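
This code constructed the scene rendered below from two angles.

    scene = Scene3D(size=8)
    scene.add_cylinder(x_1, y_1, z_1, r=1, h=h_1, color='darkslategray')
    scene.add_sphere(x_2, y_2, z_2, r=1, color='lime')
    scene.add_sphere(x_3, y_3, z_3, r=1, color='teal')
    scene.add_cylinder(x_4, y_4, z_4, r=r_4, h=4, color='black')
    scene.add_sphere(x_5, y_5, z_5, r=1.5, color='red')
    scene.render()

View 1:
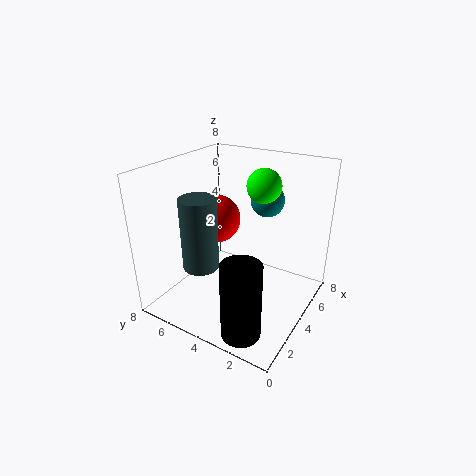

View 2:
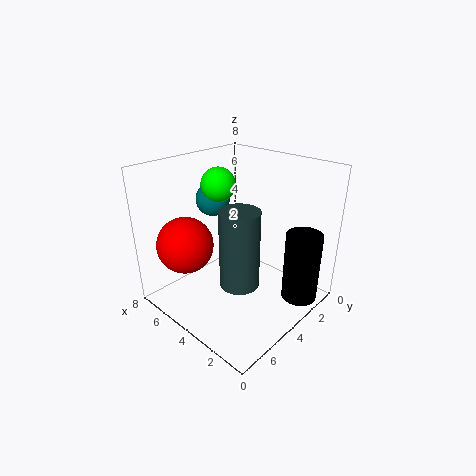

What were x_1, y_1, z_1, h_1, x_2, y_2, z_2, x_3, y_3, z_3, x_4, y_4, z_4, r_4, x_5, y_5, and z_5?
x_1 = 2.5, y_1 = 5.5, z_1 = 2.5, h_1 = 4, x_2 = 6, y_2 = 3.5, z_2 = 6.5, x_3 = 6.5, y_3 = 3.5, z_3 = 5.5, x_4 = 1, y_4 = 2, z_4 = 0.5, r_4 = 1, x_5 = 5.5, y_5 = 6.5, z_5 = 4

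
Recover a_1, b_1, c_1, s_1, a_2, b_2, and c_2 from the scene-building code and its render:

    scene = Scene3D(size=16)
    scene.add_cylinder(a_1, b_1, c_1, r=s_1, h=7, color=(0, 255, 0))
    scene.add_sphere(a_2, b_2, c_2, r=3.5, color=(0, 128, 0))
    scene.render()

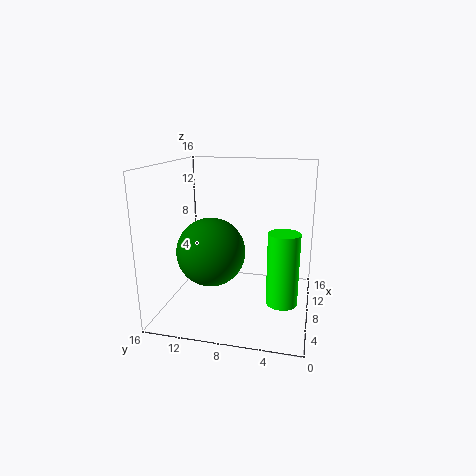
a_1 = 3
b_1 = 2.5
c_1 = 3.5
s_1 = 1.5
a_2 = 4.5
b_2 = 10
c_2 = 7.5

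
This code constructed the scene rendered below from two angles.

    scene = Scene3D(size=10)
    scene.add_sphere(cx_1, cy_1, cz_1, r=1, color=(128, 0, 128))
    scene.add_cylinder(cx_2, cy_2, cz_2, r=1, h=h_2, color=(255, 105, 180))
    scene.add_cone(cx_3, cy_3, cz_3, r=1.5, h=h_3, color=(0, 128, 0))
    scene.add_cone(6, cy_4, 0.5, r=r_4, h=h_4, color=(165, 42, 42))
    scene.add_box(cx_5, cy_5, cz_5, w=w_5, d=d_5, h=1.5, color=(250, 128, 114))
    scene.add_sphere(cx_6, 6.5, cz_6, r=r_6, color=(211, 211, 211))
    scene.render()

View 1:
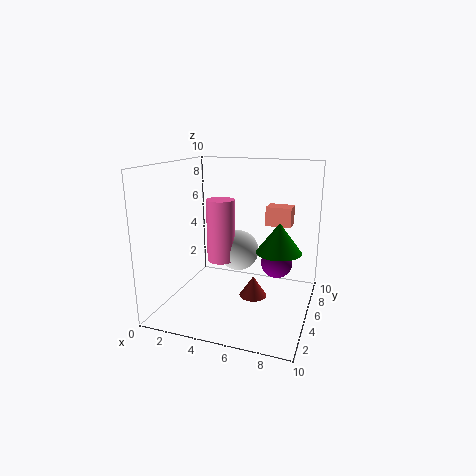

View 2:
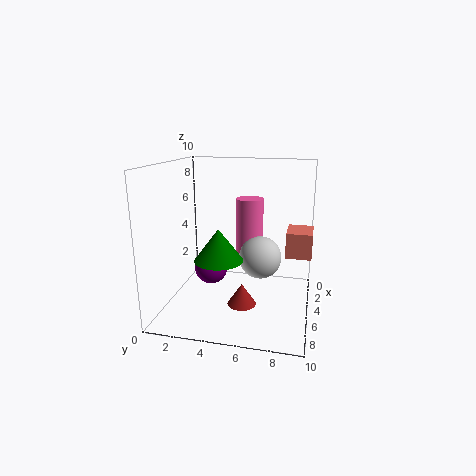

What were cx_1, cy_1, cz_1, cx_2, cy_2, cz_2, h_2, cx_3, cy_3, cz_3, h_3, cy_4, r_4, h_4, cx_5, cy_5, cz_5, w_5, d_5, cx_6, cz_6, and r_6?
cx_1 = 8; cy_1 = 4; cz_1 = 4; cx_2 = 3.5; cy_2 = 5.5; cz_2 = 3; h_2 = 4.5; cx_3 = 8; cy_3 = 4.5; cz_3 = 4.5; h_3 = 2; cy_4 = 5.5; r_4 = 1; h_4 = 1.5; cx_5 = 6; cy_5 = 8.5; cz_5 = 5; w_5 = 2; d_5 = 1.5; cx_6 = 4.5; cz_6 = 3.5; r_6 = 1.5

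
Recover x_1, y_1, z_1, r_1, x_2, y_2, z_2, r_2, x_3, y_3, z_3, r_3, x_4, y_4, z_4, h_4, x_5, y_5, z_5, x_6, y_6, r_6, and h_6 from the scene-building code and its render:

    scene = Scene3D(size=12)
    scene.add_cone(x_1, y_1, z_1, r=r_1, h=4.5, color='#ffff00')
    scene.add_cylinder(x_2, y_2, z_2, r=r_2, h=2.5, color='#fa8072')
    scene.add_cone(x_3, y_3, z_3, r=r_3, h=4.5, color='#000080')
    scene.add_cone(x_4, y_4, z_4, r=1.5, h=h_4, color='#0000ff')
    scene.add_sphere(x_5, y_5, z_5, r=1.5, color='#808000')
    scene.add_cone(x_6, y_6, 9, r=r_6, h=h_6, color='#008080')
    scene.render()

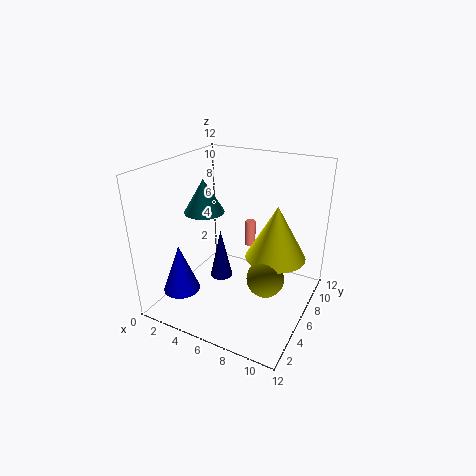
x_1 = 9; y_1 = 7; z_1 = 4.5; r_1 = 2.5; x_2 = 5; y_2 = 10.5; z_2 = 3; r_2 = 0.5; x_3 = 4; y_3 = 6.5; z_3 = 1.5; r_3 = 1; x_4 = 2.5; y_4 = 2.5; z_4 = 2; h_4 = 4; x_5 = 9; y_5 = 5; z_5 = 3.5; x_6 = 4.5; y_6 = 3.5; r_6 = 1.5; h_6 = 2.5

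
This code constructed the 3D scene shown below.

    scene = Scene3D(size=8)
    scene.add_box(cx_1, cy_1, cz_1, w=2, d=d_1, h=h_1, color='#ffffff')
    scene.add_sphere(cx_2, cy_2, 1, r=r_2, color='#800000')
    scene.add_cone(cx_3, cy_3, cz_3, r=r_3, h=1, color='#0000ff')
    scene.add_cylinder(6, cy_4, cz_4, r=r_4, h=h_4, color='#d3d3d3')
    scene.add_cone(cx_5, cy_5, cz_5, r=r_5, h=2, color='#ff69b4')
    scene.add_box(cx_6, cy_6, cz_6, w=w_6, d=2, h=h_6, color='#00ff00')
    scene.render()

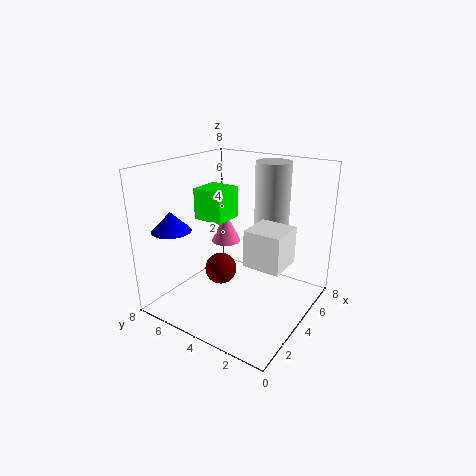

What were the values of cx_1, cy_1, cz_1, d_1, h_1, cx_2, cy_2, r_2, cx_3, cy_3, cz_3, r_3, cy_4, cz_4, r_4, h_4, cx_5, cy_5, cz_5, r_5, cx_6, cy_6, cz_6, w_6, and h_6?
cx_1 = 3
cy_1 = 1
cz_1 = 3
d_1 = 2
h_1 = 2
cx_2 = 5
cy_2 = 6
r_2 = 1
cx_3 = 1
cy_3 = 6
cz_3 = 5
r_3 = 1
cy_4 = 3
cz_4 = 4
r_4 = 1
h_4 = 4
cx_5 = 7
cy_5 = 7
cz_5 = 2
r_5 = 1
cx_6 = 5
cy_6 = 6
cz_6 = 4
w_6 = 2
h_6 = 2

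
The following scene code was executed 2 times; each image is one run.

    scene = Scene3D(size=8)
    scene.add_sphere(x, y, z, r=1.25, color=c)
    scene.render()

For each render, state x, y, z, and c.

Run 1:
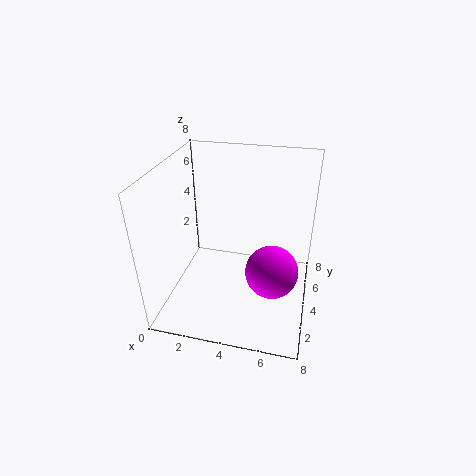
x = 6.25; y = 1.5; z = 4; c = 'magenta'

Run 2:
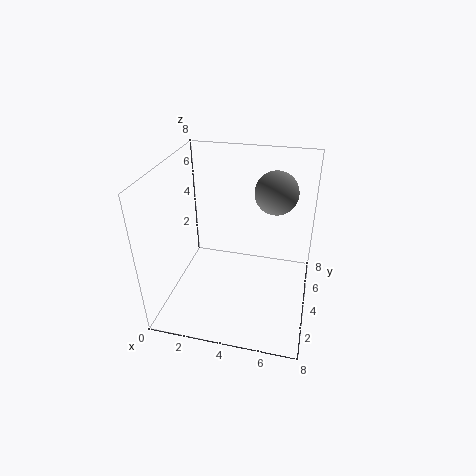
x = 5.75; y = 6; z = 6; c = 'gray'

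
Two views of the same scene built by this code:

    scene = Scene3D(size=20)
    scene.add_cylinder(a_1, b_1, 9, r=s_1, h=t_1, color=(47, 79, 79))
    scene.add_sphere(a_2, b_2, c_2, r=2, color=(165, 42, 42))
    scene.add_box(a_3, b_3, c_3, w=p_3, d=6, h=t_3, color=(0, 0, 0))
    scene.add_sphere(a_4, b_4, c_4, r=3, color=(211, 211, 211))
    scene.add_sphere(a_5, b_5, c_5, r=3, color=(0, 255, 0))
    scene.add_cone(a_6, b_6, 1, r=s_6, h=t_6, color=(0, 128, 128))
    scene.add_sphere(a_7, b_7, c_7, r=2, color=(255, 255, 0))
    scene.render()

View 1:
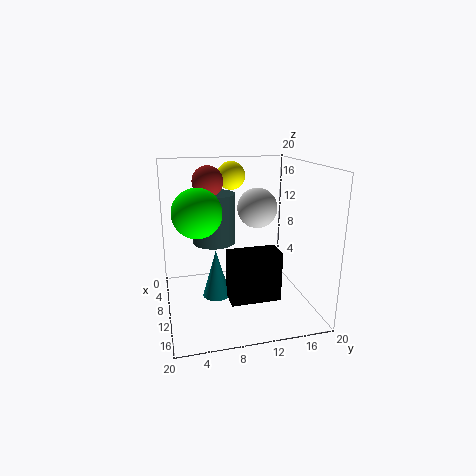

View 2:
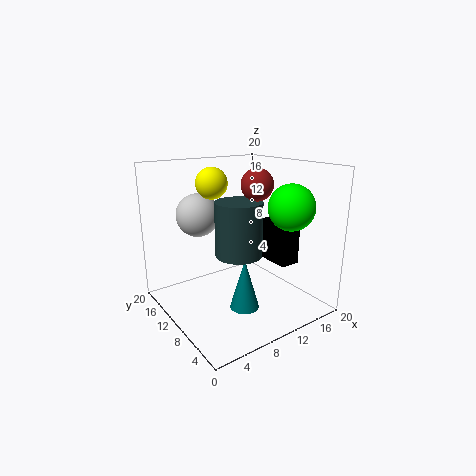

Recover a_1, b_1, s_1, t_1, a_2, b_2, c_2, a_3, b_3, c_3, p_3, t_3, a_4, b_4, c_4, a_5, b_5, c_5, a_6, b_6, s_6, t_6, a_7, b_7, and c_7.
a_1 = 8
b_1 = 7
s_1 = 3
t_1 = 7
a_2 = 10
b_2 = 6
c_2 = 18
a_3 = 16
b_3 = 7
c_3 = 5
p_3 = 3
t_3 = 6
a_4 = 6
b_4 = 14
c_4 = 13
a_5 = 14
b_5 = 4
c_5 = 15
a_6 = 9
b_6 = 7
s_6 = 2
t_6 = 7
a_7 = 6
b_7 = 10
c_7 = 18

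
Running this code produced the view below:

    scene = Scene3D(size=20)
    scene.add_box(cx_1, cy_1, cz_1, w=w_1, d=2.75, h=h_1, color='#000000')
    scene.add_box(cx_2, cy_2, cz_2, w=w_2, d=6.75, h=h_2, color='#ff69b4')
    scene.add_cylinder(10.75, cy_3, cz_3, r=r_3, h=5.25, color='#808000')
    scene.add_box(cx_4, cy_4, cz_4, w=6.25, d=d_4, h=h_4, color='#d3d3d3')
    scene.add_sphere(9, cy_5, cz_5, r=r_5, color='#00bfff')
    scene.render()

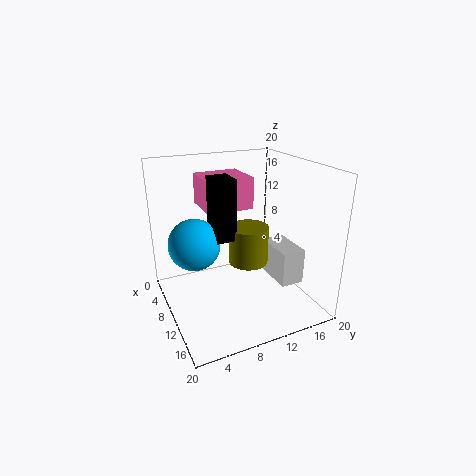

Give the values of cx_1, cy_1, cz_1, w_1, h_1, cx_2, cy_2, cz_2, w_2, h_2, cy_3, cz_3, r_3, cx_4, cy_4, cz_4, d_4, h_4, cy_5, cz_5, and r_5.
cx_1 = 8.25
cy_1 = 6.25
cz_1 = 10.5
w_1 = 3.5
h_1 = 8.25
cx_2 = 2
cy_2 = 6.5
cz_2 = 13.25
w_2 = 6.25
h_2 = 4.5
cy_3 = 11.25
cz_3 = 6.5
r_3 = 2.75
cx_4 = 7
cy_4 = 15.75
cz_4 = 2.25
d_4 = 3.5
h_4 = 5.25
cy_5 = 4
cz_5 = 9.75
r_5 = 3.5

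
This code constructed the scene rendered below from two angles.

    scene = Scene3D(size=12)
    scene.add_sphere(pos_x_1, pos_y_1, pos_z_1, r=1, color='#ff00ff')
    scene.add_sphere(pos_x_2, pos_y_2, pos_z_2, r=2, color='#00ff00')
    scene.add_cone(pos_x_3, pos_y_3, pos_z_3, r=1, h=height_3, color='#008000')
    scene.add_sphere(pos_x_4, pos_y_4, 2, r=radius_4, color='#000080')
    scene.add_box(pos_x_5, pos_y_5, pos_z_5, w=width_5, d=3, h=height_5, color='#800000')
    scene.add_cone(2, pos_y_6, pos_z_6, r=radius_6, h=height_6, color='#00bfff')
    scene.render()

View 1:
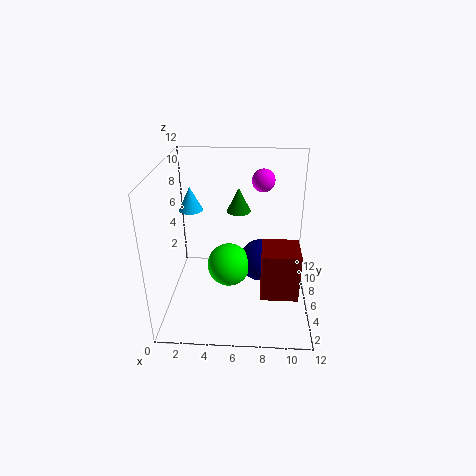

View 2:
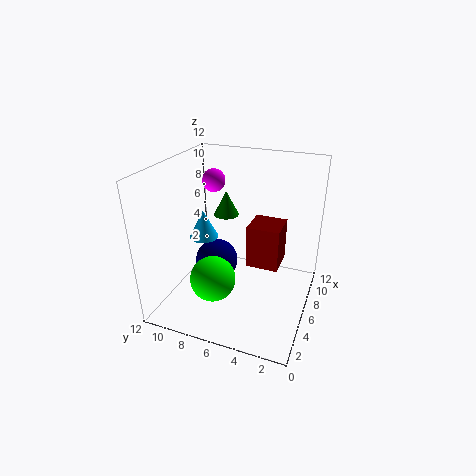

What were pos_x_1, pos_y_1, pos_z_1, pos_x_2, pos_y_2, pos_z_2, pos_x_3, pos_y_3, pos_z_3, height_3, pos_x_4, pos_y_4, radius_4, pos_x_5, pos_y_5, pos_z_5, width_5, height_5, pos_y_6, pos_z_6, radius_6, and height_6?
pos_x_1 = 8; pos_y_1 = 9; pos_z_1 = 10; pos_x_2 = 5; pos_y_2 = 8; pos_z_2 = 2; pos_x_3 = 6; pos_y_3 = 7; pos_z_3 = 8; height_3 = 2; pos_x_4 = 8; pos_y_4 = 9; radius_4 = 2; pos_x_5 = 8; pos_y_5 = 3; pos_z_5 = 2; width_5 = 3; height_5 = 4; pos_y_6 = 7; pos_z_6 = 8; radius_6 = 1; height_6 = 2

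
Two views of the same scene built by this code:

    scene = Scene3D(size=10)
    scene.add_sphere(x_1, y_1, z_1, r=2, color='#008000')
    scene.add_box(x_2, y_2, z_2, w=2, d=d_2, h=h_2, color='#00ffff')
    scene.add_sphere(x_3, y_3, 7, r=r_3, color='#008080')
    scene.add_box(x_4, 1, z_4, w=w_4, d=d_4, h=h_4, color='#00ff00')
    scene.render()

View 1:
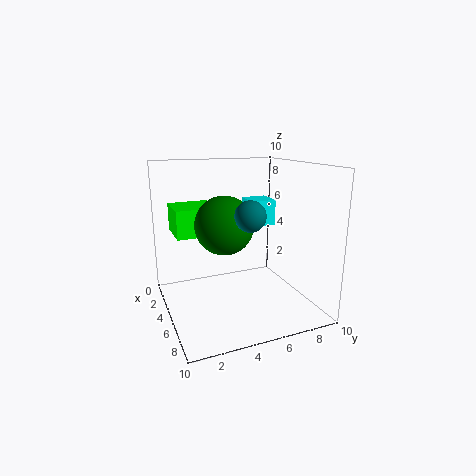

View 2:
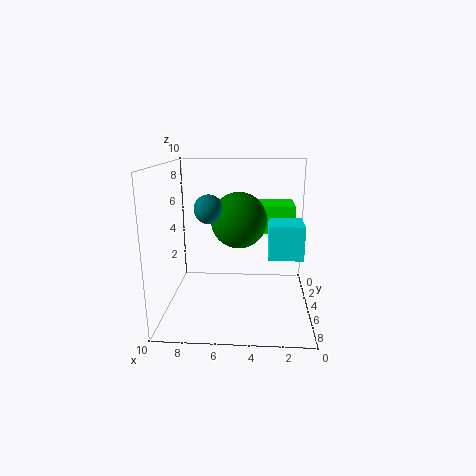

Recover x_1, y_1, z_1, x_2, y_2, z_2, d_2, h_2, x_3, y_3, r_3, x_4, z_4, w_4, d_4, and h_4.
x_1 = 5
y_1 = 4
z_1 = 6
x_2 = 1
y_2 = 7
z_2 = 5
d_2 = 2
h_2 = 2
x_3 = 7
y_3 = 5
r_3 = 1
x_4 = 1
z_4 = 5
w_4 = 3
d_4 = 3
h_4 = 2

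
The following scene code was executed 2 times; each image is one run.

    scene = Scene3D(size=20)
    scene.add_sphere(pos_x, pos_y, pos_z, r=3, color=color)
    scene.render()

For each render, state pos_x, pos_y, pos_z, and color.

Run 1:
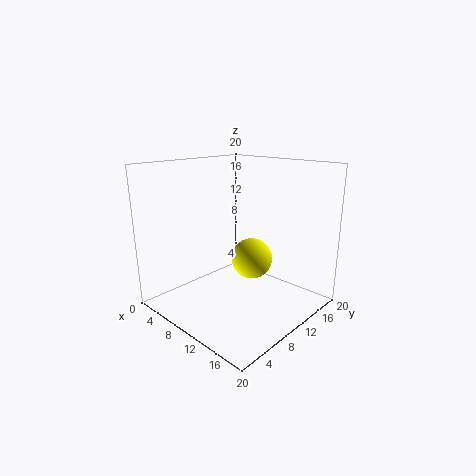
pos_x = 10; pos_y = 13; pos_z = 6; color = 'yellow'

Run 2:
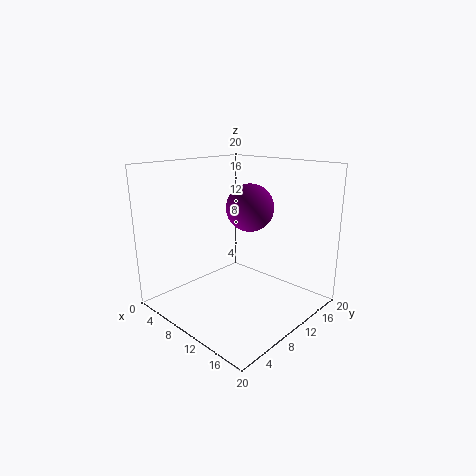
pos_x = 13; pos_y = 9; pos_z = 15; color = 'purple'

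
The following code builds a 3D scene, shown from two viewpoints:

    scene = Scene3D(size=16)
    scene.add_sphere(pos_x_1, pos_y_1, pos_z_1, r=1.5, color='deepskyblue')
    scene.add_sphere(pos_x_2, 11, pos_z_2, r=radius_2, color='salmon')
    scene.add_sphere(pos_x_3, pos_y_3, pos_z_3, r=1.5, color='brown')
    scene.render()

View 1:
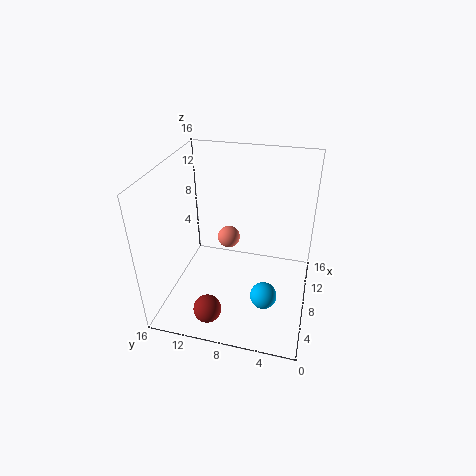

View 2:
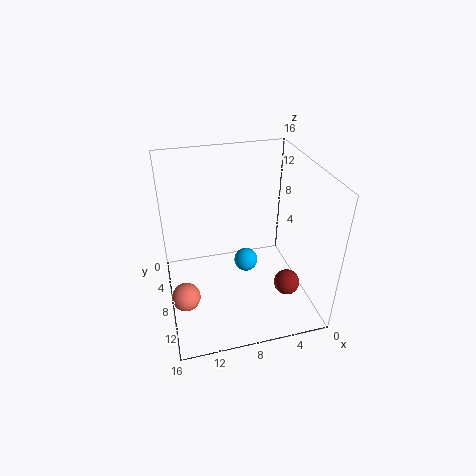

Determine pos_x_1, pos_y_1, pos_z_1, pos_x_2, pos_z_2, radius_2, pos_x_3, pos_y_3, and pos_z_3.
pos_x_1 = 6; pos_y_1 = 4.5; pos_z_1 = 2; pos_x_2 = 14.5; pos_z_2 = 3.5; radius_2 = 1.5; pos_x_3 = 2.5; pos_y_3 = 10; pos_z_3 = 2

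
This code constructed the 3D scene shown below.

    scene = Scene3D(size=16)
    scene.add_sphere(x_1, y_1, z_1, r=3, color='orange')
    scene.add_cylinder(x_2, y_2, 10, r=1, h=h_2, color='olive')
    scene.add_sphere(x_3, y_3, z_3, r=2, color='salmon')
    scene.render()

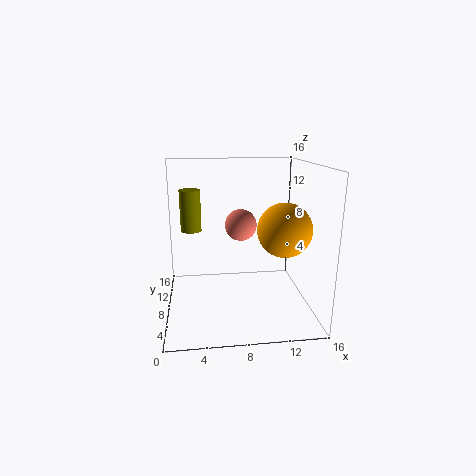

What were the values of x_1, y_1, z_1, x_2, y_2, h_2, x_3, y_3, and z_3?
x_1 = 13, y_1 = 7, z_1 = 9, x_2 = 3, y_2 = 5, h_2 = 4, x_3 = 9, y_3 = 13, z_3 = 8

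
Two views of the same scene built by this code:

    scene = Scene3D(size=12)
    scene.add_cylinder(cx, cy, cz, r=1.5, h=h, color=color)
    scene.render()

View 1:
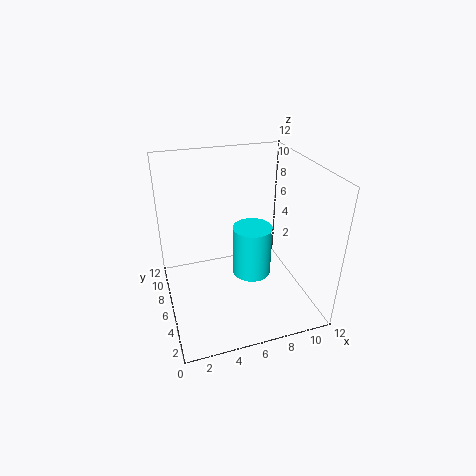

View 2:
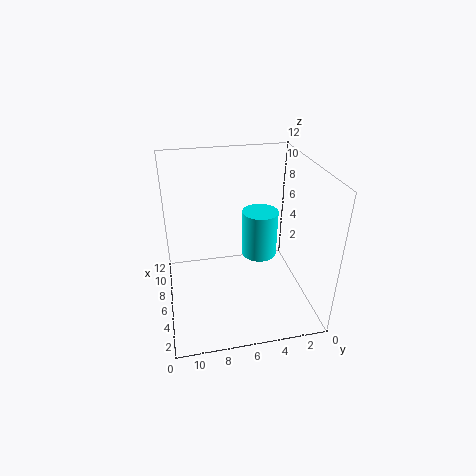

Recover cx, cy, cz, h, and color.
cx = 6.5; cy = 4; cz = 4; h = 4; color = 'cyan'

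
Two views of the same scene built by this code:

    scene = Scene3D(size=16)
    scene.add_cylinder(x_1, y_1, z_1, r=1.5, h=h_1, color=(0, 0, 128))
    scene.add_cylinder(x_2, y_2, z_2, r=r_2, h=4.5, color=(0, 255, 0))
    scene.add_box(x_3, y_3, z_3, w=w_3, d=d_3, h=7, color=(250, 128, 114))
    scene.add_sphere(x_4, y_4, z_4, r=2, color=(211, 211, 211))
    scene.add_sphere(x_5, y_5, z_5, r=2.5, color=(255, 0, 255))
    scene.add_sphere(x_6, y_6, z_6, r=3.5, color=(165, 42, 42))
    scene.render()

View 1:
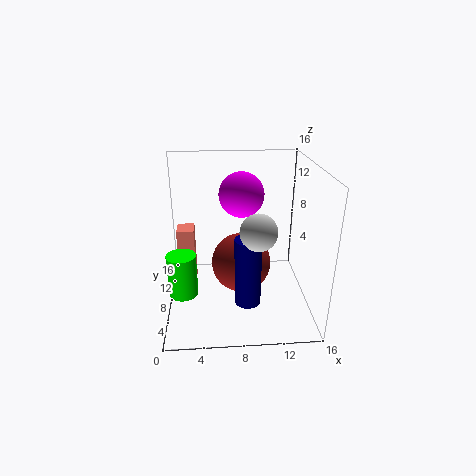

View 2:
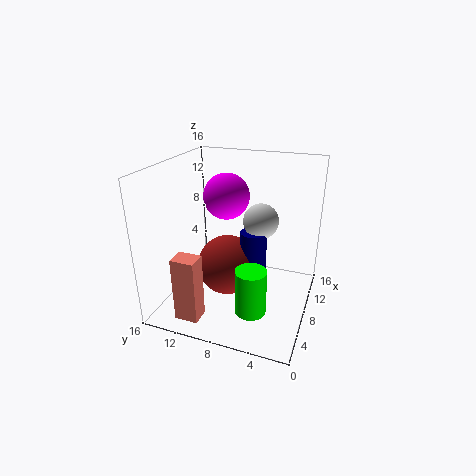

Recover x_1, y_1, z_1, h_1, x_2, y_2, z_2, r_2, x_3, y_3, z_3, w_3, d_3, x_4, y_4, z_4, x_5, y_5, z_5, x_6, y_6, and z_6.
x_1 = 9; y_1 = 6.5; z_1 = 0.5; h_1 = 8; x_2 = 2; y_2 = 4.5; z_2 = 3.5; r_2 = 1.5; x_3 = 1; y_3 = 10; z_3 = 1; w_3 = 2; d_3 = 2.5; x_4 = 10; y_4 = 6; z_4 = 9.5; x_5 = 8.5; y_5 = 9.5; z_5 = 12.5; x_6 = 8.5; y_6 = 9.5; z_6 = 4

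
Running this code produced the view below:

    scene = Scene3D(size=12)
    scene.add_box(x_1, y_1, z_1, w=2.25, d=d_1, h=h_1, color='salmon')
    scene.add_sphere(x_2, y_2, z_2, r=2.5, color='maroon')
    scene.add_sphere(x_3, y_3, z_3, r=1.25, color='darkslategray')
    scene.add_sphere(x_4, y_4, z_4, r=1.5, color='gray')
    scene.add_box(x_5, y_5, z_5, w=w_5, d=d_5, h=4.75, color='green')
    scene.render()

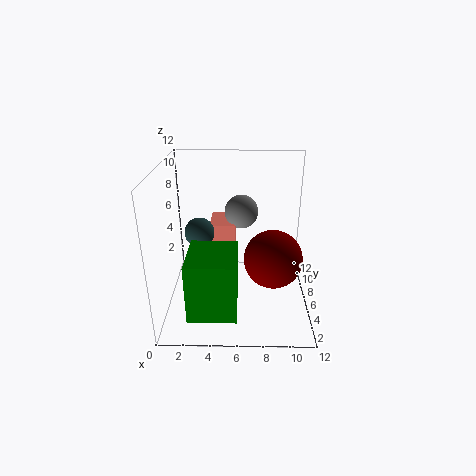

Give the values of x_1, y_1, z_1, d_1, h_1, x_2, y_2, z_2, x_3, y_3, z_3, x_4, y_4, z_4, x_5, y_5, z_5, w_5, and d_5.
x_1 = 3.5
y_1 = 7.25
z_1 = 1.75
d_1 = 3.25
h_1 = 4.75
x_2 = 9
y_2 = 6
z_2 = 4
x_3 = 2.75
y_3 = 6.5
z_3 = 6.25
x_4 = 6.25
y_4 = 8.75
z_4 = 7.25
x_5 = 2.25
y_5 = 0.75
z_5 = 1.5
w_5 = 3.75
d_5 = 4.25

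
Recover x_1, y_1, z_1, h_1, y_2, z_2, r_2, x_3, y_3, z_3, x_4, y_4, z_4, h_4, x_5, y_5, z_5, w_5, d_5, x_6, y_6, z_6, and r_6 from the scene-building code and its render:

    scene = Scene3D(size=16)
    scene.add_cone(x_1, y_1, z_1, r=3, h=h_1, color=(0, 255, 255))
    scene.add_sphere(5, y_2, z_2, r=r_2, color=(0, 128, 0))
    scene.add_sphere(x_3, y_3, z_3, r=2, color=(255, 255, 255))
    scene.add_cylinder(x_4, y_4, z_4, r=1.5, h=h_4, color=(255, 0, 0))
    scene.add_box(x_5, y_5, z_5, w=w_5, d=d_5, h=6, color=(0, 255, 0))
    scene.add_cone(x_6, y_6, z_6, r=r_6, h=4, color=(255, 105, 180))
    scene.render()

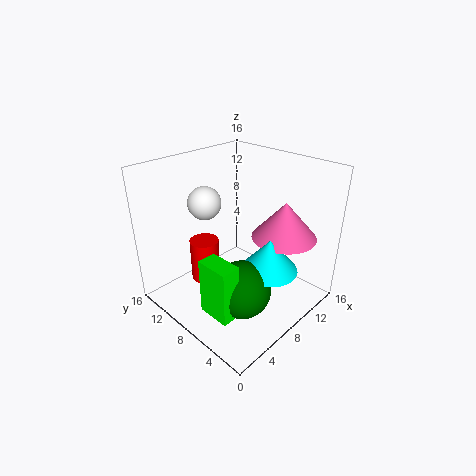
x_1 = 8
y_1 = 3.5
z_1 = 6
h_1 = 3.5
y_2 = 4.5
z_2 = 4.5
r_2 = 3
x_3 = 8
y_3 = 13.5
z_3 = 10.5
x_4 = 4
y_4 = 9
z_4 = 4.5
h_4 = 4.5
x_5 = 1.5
y_5 = 3.5
z_5 = 2.5
w_5 = 2
d_5 = 3.5
x_6 = 11
y_6 = 4
z_6 = 8.5
r_6 = 3.5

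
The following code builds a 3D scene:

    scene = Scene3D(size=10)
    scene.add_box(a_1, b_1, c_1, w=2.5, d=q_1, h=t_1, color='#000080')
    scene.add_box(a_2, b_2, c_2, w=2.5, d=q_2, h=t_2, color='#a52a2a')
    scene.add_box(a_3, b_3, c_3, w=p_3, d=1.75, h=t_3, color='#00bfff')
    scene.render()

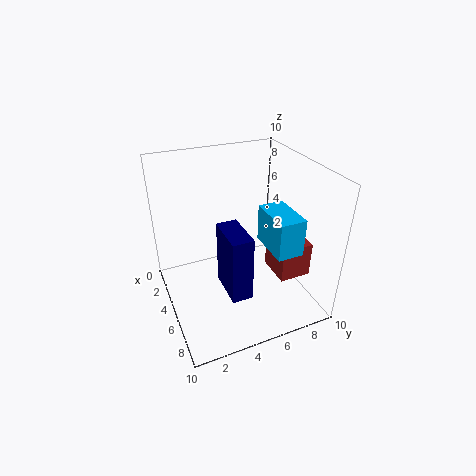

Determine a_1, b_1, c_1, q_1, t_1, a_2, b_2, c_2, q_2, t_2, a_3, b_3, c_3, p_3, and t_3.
a_1 = 7
b_1 = 2.75
c_1 = 3.75
q_1 = 1.25
t_1 = 4
a_2 = 5
b_2 = 7.25
c_2 = 2.25
q_2 = 2.25
t_2 = 2.5
a_3 = 5.5
b_3 = 6.25
c_3 = 5
p_3 = 3
t_3 = 2.5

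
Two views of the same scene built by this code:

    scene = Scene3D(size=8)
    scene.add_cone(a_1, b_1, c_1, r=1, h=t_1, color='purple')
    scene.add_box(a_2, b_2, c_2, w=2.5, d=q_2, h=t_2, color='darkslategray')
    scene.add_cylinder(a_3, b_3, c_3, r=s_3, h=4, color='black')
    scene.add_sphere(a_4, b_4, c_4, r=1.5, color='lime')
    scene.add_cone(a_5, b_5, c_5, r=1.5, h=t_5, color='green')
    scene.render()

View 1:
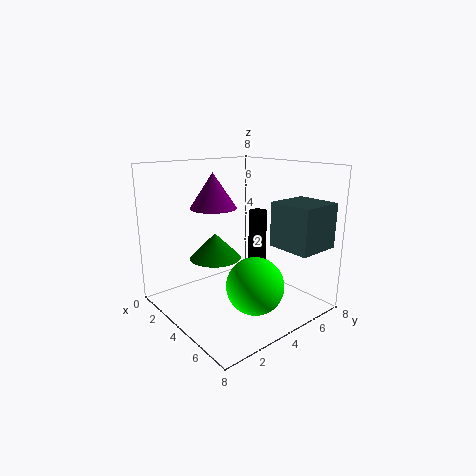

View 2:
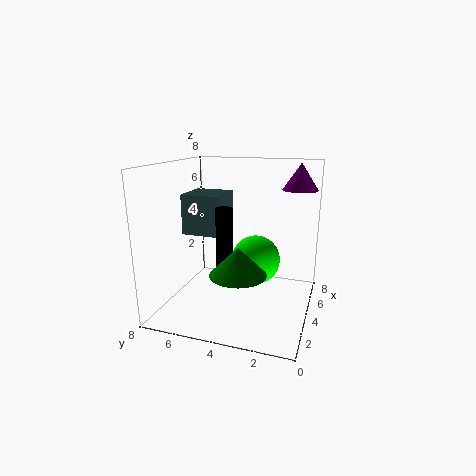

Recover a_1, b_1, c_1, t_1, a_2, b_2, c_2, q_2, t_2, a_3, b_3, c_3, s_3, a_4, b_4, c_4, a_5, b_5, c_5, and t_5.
a_1 = 6
b_1 = 1
c_1 = 6.5
t_1 = 1.5
a_2 = 5
b_2 = 5.5
c_2 = 3.5
q_2 = 2.5
t_2 = 2.5
a_3 = 4.5
b_3 = 5
c_3 = 1.5
s_3 = 0.5
a_4 = 6
b_4 = 3.5
c_4 = 2
a_5 = 2.5
b_5 = 3.5
c_5 = 2.5
t_5 = 1.5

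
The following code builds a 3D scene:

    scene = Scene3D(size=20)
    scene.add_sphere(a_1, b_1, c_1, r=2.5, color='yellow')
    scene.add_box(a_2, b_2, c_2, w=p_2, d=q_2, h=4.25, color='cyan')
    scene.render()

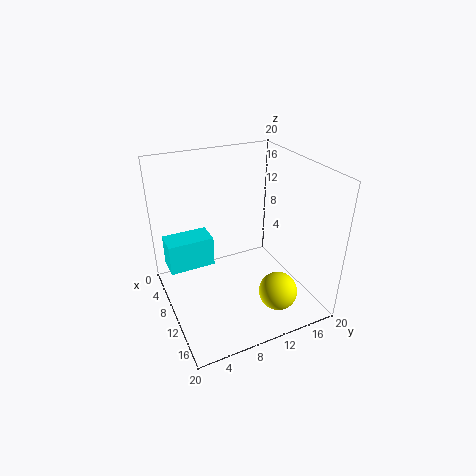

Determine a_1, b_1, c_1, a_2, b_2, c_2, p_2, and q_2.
a_1 = 17; b_1 = 12.5; c_1 = 5; a_2 = 5.5; b_2 = 0.5; c_2 = 6; p_2 = 3.5; q_2 = 6.25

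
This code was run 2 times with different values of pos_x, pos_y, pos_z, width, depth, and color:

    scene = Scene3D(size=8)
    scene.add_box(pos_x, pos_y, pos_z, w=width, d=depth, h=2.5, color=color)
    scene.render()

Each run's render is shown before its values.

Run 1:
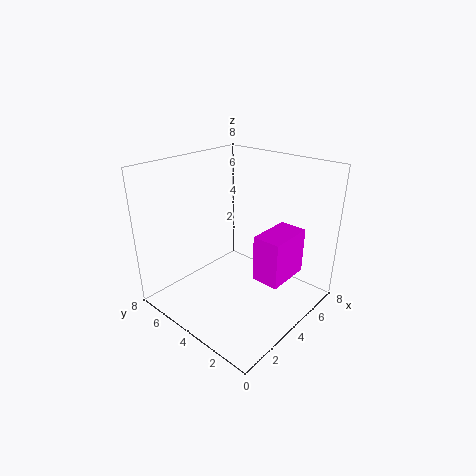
pos_x = 3.5, pos_y = 1, pos_z = 2.25, width = 2.5, depth = 1.5, color = 'magenta'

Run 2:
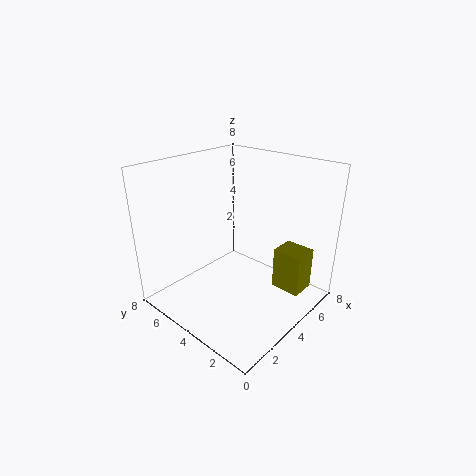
pos_x = 5.75, pos_y = 1, pos_z = 0.5, width = 1.5, depth = 1.75, color = 'olive'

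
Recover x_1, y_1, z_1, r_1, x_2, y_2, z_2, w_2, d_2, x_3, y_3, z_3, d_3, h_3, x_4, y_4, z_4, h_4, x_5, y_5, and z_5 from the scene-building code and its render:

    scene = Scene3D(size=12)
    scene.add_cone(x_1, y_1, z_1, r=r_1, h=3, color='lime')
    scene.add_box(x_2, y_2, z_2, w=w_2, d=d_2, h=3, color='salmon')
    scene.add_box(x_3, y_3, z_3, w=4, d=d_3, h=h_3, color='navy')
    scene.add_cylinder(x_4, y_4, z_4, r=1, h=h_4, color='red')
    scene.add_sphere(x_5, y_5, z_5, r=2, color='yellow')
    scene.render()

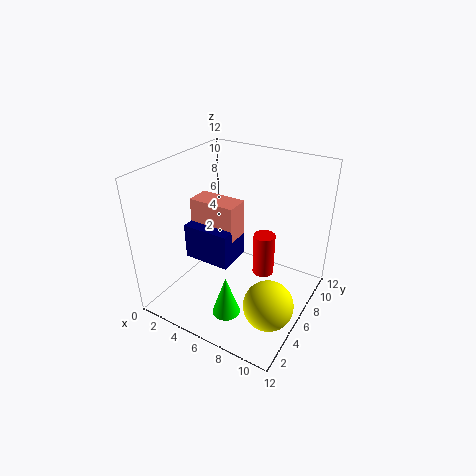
x_1 = 8; y_1 = 1; z_1 = 3; r_1 = 1; x_2 = 2; y_2 = 5; z_2 = 6; w_2 = 4; d_2 = 2; x_3 = 2; y_3 = 4; z_3 = 4; d_3 = 3; h_3 = 3; x_4 = 7; y_4 = 9; z_4 = 1; h_4 = 4; x_5 = 10; y_5 = 4; z_5 = 2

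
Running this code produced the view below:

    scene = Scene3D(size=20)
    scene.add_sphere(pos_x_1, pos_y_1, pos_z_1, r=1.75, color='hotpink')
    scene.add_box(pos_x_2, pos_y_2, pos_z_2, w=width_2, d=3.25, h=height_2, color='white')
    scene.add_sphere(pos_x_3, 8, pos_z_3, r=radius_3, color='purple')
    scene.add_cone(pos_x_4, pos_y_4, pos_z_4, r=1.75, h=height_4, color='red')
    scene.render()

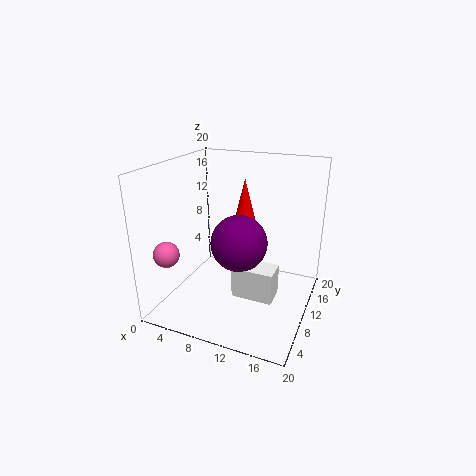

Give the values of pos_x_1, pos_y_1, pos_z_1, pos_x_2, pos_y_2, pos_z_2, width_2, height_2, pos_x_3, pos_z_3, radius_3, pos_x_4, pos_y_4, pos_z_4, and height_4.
pos_x_1 = 2
pos_y_1 = 4.25
pos_z_1 = 8.5
pos_x_2 = 10.75
pos_y_2 = 6
pos_z_2 = 3.25
width_2 = 5.5
height_2 = 4.25
pos_x_3 = 11
pos_z_3 = 10.25
radius_3 = 3.75
pos_x_4 = 8.5
pos_y_4 = 16.25
pos_z_4 = 9.75
height_4 = 7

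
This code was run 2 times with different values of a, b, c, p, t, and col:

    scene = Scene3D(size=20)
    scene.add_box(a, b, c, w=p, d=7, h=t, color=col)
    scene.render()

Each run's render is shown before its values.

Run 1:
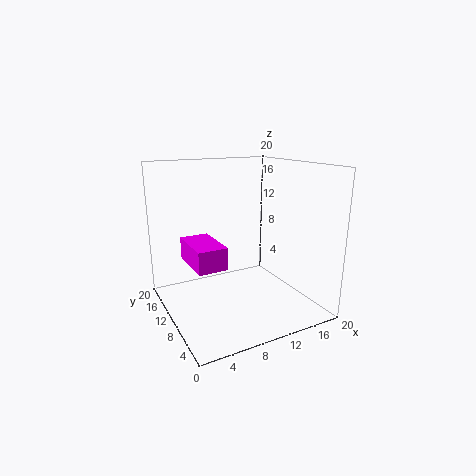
a = 3, b = 7, c = 7, p = 4, t = 3, col = 'magenta'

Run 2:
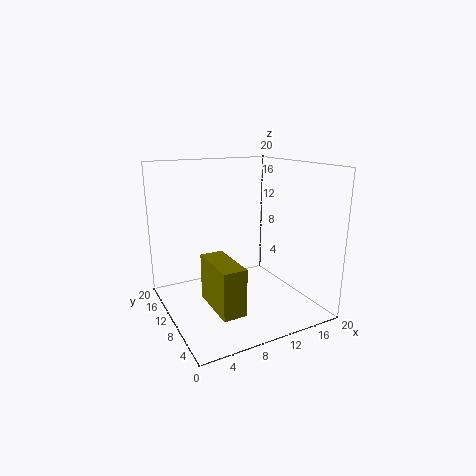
a = 4, b = 2, c = 3, p = 3, t = 6, col = 'olive'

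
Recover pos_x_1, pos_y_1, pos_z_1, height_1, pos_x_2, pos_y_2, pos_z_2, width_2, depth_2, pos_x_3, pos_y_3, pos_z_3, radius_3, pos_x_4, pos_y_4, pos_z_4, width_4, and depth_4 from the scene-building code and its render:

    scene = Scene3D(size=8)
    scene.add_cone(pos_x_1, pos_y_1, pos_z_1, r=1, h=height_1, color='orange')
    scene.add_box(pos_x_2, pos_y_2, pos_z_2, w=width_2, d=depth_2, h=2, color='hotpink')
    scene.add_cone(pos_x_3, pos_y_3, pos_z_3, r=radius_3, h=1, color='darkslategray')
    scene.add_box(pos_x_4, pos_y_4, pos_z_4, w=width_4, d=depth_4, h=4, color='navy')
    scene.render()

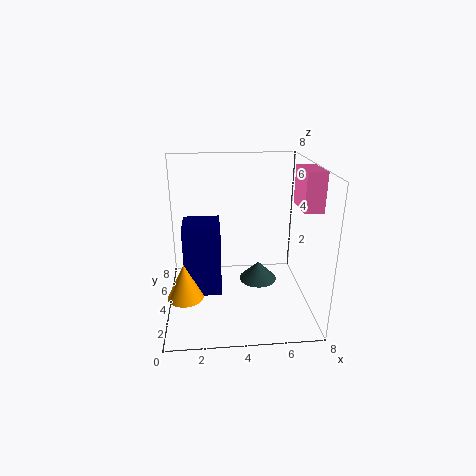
pos_x_1 = 1
pos_y_1 = 3
pos_z_1 = 1
height_1 = 2
pos_x_2 = 7
pos_y_2 = 2
pos_z_2 = 6
width_2 = 1
depth_2 = 2
pos_x_3 = 5
pos_y_3 = 3
pos_z_3 = 2
radius_3 = 1
pos_x_4 = 1
pos_y_4 = 3
pos_z_4 = 1
width_4 = 2
depth_4 = 2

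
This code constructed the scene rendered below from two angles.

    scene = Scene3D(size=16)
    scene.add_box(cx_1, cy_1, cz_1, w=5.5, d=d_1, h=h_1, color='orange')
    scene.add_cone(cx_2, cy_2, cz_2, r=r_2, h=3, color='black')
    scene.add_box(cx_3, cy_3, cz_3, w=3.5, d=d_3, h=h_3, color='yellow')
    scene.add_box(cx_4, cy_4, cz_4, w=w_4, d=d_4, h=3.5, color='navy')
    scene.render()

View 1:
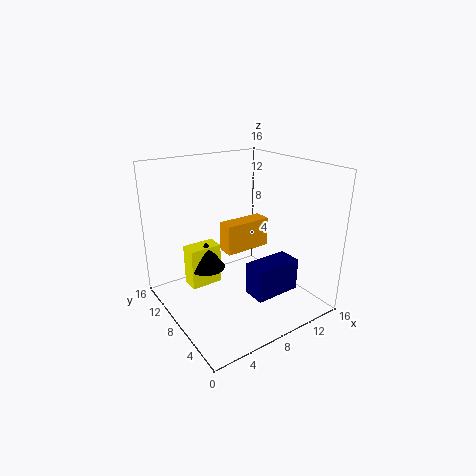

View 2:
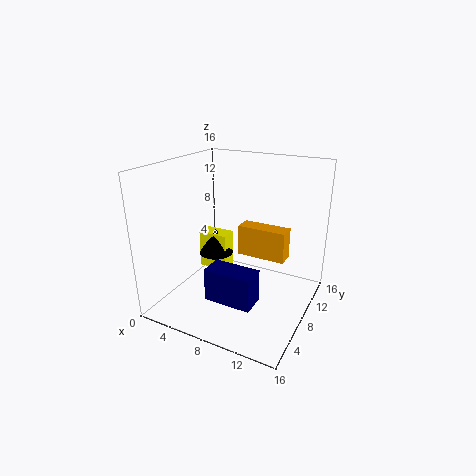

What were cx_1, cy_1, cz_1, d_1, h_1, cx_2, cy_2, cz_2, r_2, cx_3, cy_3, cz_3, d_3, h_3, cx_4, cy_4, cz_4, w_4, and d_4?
cx_1 = 7.5
cy_1 = 9
cz_1 = 5.5
d_1 = 2
h_1 = 3.5
cx_2 = 4.5
cy_2 = 9
cz_2 = 5
r_2 = 2
cx_3 = 2.5
cy_3 = 8.5
cz_3 = 3
d_3 = 2
h_3 = 4.5
cx_4 = 7
cy_4 = 2.5
cz_4 = 3
w_4 = 5
d_4 = 2.5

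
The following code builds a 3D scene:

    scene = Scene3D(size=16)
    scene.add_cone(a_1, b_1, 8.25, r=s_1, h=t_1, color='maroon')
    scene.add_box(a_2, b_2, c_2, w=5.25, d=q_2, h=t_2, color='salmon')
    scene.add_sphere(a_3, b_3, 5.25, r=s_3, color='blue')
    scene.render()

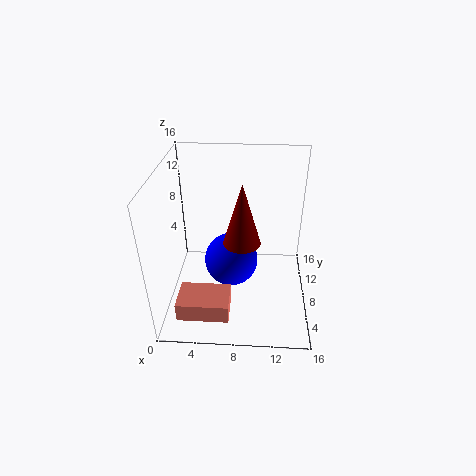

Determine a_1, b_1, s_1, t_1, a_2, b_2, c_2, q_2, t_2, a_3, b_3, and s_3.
a_1 = 8.5, b_1 = 6.75, s_1 = 2, t_1 = 6.75, a_2 = 2.25, b_2 = 0.5, c_2 = 2.75, q_2 = 3.5, t_2 = 2, a_3 = 7.25, b_3 = 7.75, s_3 = 3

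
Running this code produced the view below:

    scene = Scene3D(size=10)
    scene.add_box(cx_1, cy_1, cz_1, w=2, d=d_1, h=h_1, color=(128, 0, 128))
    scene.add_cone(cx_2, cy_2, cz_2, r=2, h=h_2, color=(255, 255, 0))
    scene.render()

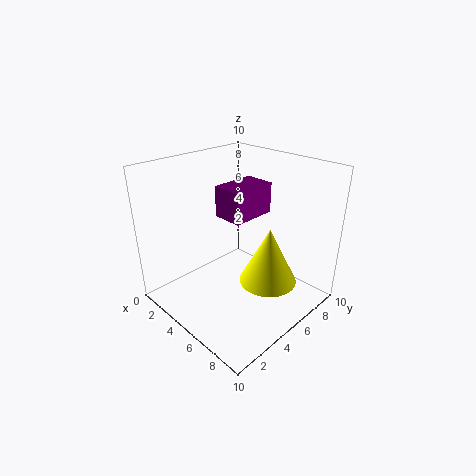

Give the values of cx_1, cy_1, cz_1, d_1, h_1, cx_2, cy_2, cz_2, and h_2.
cx_1 = 4.5, cy_1 = 3.5, cz_1 = 7, d_1 = 3, h_1 = 2, cx_2 = 7, cy_2 = 6, cz_2 = 2, h_2 = 4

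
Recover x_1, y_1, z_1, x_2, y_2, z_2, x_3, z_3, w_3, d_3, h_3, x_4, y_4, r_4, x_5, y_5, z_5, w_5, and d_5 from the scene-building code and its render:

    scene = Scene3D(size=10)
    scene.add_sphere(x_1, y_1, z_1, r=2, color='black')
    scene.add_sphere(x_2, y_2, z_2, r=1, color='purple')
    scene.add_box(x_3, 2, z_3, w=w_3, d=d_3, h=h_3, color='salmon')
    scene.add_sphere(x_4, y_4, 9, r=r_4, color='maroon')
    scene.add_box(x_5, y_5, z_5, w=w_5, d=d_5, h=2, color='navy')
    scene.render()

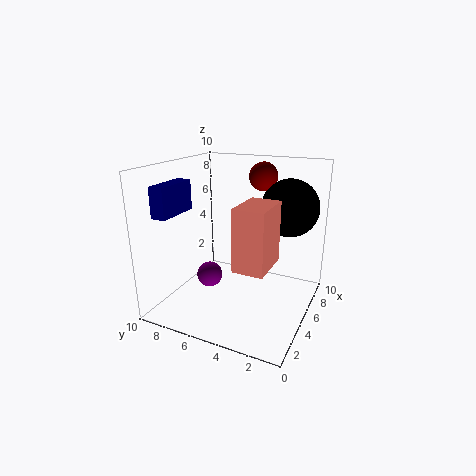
x_1 = 7, y_1 = 2, z_1 = 7, x_2 = 6, y_2 = 8, z_2 = 1, x_3 = 2, z_3 = 4, w_3 = 3, d_3 = 2, h_3 = 4, x_4 = 7, y_4 = 4, r_4 = 1, x_5 = 1, y_5 = 8, z_5 = 7, w_5 = 3, d_5 = 1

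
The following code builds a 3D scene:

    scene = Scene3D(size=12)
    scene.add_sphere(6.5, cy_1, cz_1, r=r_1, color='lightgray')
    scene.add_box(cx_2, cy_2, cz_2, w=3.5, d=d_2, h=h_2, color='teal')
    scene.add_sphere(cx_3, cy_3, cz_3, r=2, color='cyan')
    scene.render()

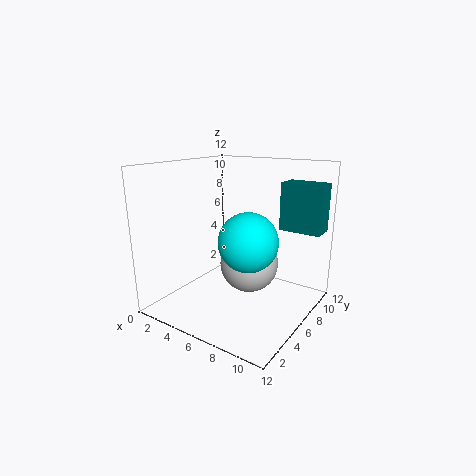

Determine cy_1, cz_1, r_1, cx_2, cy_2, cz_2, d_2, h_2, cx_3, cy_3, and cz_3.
cy_1 = 7, cz_1 = 3.5, r_1 = 2.5, cx_2 = 8.5, cy_2 = 8.5, cz_2 = 6.5, d_2 = 2, h_2 = 4, cx_3 = 9.5, cy_3 = 2, cz_3 = 7.5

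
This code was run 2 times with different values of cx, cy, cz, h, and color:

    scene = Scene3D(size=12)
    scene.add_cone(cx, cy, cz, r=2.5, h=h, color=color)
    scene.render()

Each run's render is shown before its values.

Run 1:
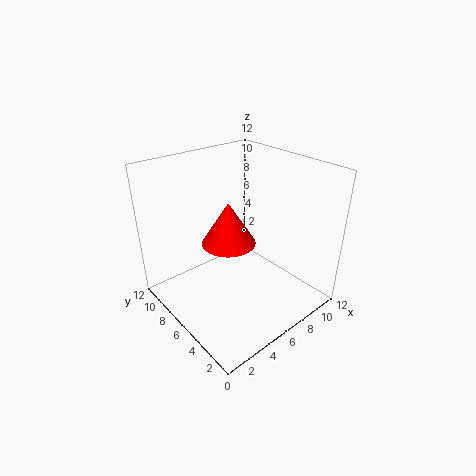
cx = 7, cy = 8.5, cz = 4, h = 4, color = 'red'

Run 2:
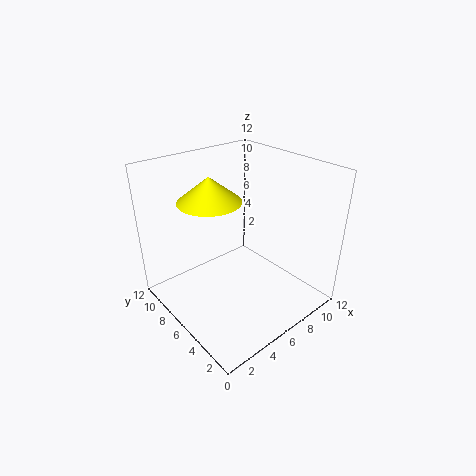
cx = 4, cy = 7, cz = 9.5, h = 2, color = 'yellow'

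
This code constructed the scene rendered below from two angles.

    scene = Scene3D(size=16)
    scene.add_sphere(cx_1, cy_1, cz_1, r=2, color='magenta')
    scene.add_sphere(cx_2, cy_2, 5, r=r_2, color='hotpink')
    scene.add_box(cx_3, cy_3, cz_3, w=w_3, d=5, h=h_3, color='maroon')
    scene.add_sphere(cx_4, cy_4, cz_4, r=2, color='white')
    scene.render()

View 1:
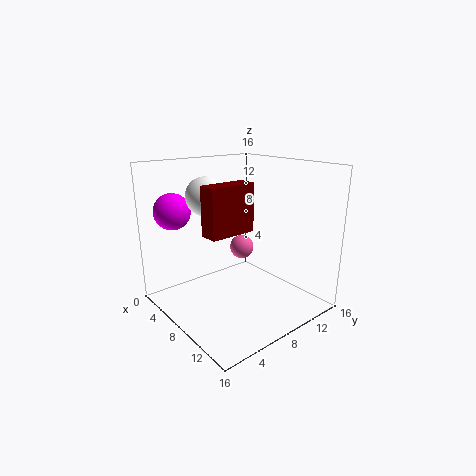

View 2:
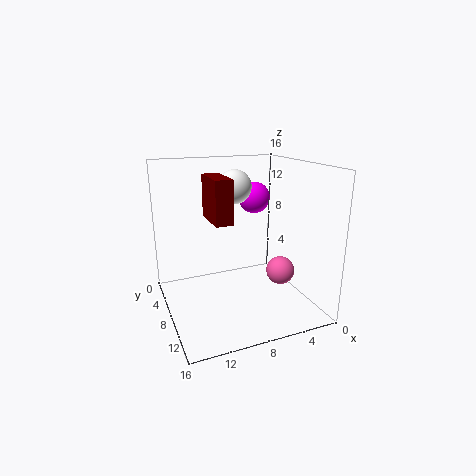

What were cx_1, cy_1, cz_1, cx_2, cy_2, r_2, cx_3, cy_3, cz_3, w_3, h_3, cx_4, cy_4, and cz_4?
cx_1 = 3.5, cy_1 = 2.5, cz_1 = 11, cx_2 = 4.5, cy_2 = 11.5, r_2 = 1.5, cx_3 = 8.5, cy_3 = 3, cz_3 = 9.5, w_3 = 2, h_3 = 5, cx_4 = 7, cy_4 = 4.5, cz_4 = 13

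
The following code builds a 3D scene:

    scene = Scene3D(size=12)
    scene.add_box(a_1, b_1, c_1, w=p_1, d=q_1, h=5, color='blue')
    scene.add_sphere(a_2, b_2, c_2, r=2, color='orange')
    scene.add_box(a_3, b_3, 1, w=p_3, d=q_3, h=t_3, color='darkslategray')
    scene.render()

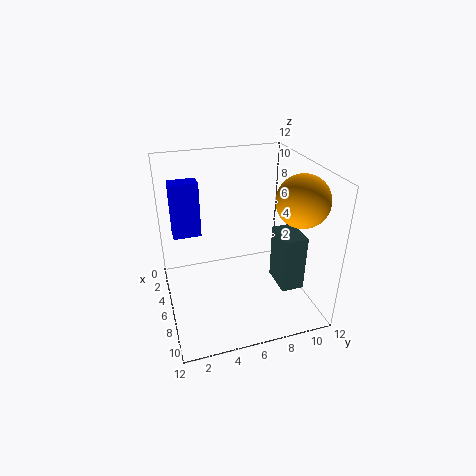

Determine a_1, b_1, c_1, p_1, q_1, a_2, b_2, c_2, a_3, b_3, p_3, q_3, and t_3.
a_1 = 1.5; b_1 = 1; c_1 = 5; p_1 = 1.5; q_1 = 2.5; a_2 = 9; b_2 = 10; c_2 = 10; a_3 = 5; b_3 = 9.5; p_3 = 3; q_3 = 2; t_3 = 5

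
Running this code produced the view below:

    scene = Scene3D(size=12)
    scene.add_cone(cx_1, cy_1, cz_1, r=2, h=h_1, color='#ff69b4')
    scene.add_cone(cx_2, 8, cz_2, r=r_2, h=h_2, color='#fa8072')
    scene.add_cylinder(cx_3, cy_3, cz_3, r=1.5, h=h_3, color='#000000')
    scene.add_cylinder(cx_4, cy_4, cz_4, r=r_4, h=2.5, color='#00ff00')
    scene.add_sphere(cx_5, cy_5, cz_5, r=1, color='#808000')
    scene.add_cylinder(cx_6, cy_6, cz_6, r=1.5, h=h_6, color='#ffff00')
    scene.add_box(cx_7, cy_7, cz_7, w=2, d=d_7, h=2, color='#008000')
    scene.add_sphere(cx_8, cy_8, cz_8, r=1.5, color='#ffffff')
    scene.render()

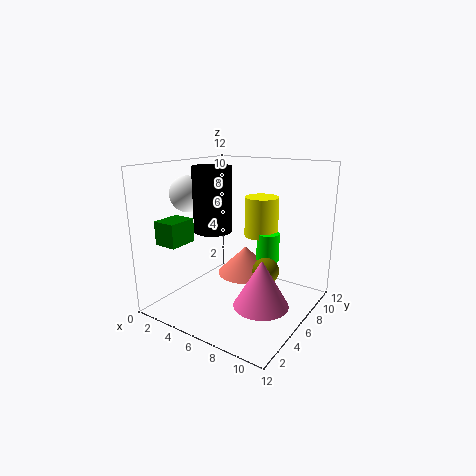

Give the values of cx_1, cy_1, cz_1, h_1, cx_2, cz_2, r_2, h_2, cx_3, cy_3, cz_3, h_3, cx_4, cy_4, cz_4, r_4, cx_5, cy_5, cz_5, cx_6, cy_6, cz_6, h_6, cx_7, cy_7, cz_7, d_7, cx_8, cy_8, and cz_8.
cx_1 = 10, cy_1 = 3, cz_1 = 2.5, h_1 = 3.5, cx_2 = 5.5, cz_2 = 2, r_2 = 2.5, h_2 = 2.5, cx_3 = 5, cy_3 = 4, cz_3 = 7, h_3 = 5, cx_4 = 7.5, cy_4 = 8.5, cz_4 = 3.5, r_4 = 1, cx_5 = 9.5, cy_5 = 4.5, cz_5 = 4.5, cx_6 = 6.5, cy_6 = 9, cz_6 = 5.5, h_6 = 3.5, cx_7 = 0.5, cy_7 = 2, cz_7 = 5.5, d_7 = 2.5, cx_8 = 2, cy_8 = 4.5, cz_8 = 9.5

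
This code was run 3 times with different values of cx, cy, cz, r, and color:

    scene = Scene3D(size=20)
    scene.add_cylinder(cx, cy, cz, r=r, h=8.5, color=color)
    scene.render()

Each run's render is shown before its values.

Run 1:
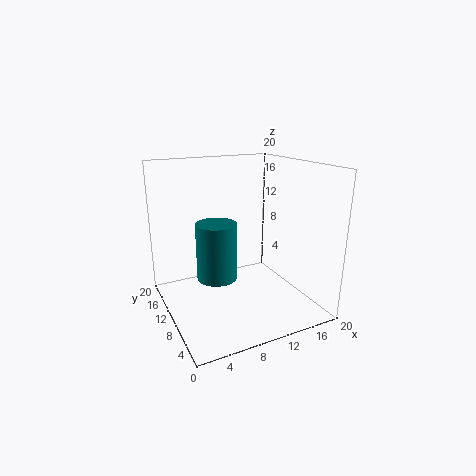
cx = 8
cy = 13
cz = 3
r = 3
color = 'teal'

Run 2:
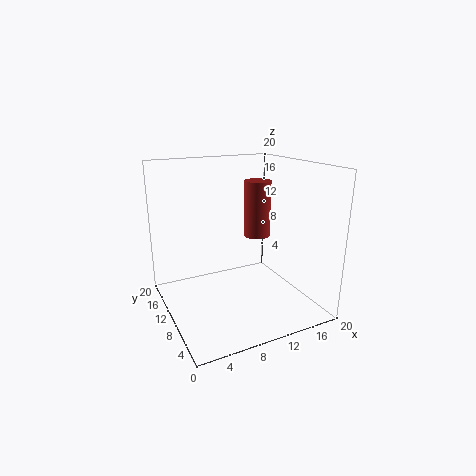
cx = 15
cy = 13.5
cz = 8.5
r = 2
color = 'brown'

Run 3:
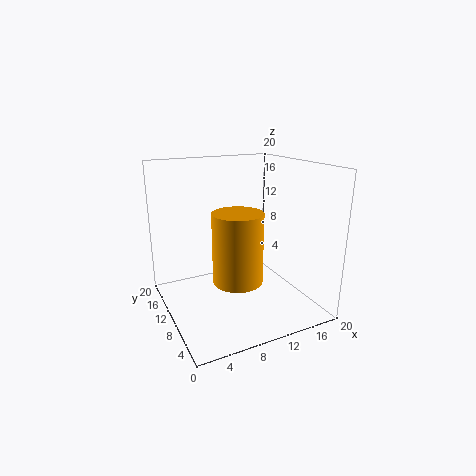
cx = 7
cy = 4
cz = 7
r = 3
color = 'orange'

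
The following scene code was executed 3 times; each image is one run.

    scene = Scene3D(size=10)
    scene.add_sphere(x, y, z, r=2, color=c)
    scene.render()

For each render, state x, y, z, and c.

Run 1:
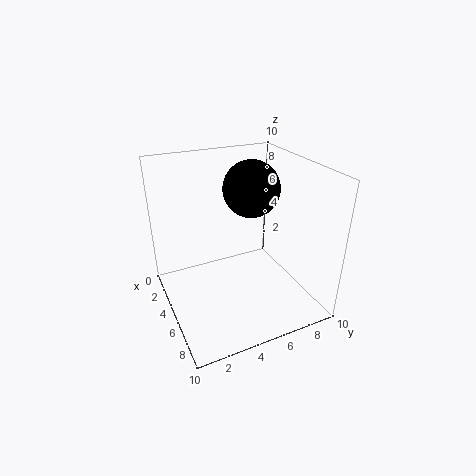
x = 4
y = 6.5
z = 8
c = 'black'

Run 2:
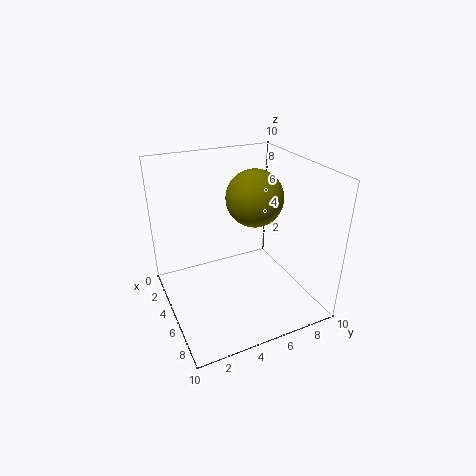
x = 4.5
y = 6.5
z = 7.5
c = 'olive'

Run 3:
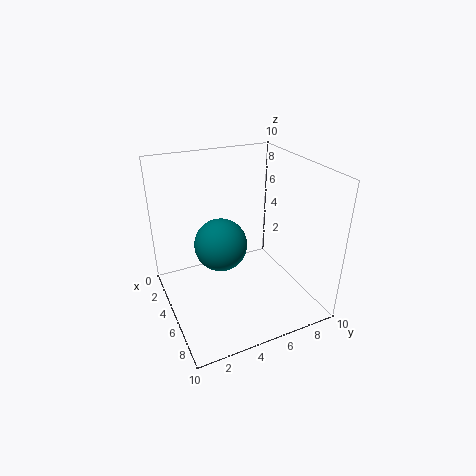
x = 3
y = 4.5
z = 3.5
c = 'teal'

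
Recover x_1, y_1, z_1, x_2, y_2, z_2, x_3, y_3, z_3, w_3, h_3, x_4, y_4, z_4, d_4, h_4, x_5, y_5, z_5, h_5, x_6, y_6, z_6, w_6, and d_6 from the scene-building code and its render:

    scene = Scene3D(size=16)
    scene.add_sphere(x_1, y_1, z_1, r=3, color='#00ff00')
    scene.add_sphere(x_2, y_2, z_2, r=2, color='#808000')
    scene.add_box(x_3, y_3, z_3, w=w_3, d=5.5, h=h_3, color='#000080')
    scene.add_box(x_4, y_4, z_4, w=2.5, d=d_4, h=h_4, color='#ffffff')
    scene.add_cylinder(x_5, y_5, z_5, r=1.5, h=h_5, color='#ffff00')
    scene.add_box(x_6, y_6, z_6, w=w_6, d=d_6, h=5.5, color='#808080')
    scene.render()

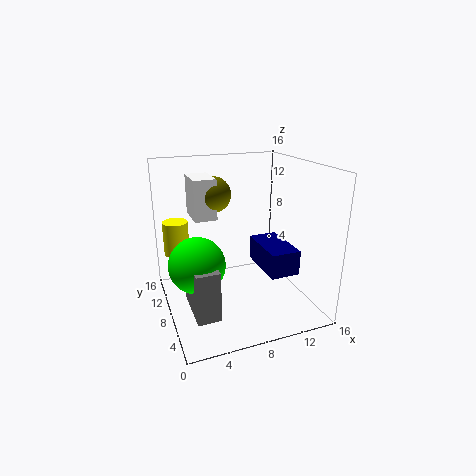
x_1 = 3
y_1 = 7
z_1 = 6
x_2 = 6
y_2 = 10.5
z_2 = 12.5
x_3 = 9
y_3 = 1.5
z_3 = 6
w_3 = 3
h_3 = 2.5
x_4 = 3.5
y_4 = 9
z_4 = 10
d_4 = 4
h_4 = 4.5
x_5 = 2
y_5 = 13
z_5 = 5
h_5 = 4
x_6 = 2
y_6 = 3.5
z_6 = 1
w_6 = 2.5
d_6 = 5.5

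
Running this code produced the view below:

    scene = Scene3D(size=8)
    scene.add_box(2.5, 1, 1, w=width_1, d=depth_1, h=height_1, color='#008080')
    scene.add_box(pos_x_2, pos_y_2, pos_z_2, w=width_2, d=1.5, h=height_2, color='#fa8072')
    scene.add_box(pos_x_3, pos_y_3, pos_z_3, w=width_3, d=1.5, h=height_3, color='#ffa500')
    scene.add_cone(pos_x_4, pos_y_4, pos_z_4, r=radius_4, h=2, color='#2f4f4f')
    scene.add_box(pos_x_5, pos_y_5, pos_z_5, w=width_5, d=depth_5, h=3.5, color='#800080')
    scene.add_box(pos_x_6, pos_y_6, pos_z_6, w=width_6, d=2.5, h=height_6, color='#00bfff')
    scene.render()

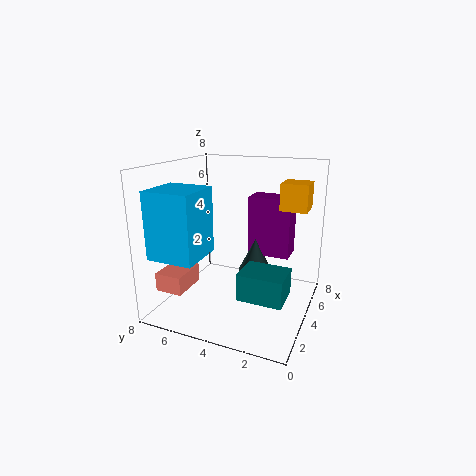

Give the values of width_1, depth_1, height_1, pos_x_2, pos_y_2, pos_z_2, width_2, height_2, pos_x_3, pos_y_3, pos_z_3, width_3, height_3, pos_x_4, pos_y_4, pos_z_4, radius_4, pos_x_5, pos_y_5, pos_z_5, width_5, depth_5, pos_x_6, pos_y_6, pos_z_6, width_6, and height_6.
width_1 = 2
depth_1 = 2.5
height_1 = 1.5
pos_x_2 = 1
pos_y_2 = 6
pos_z_2 = 1.5
width_2 = 2
height_2 = 1
pos_x_3 = 5
pos_y_3 = 0.5
pos_z_3 = 5.5
width_3 = 1.5
height_3 = 1.5
pos_x_4 = 5.5
pos_y_4 = 3.5
pos_z_4 = 1.5
radius_4 = 1
pos_x_5 = 5.5
pos_y_5 = 1.5
pos_z_5 = 2.5
width_5 = 1.5
depth_5 = 2.5
pos_x_6 = 0.5
pos_y_6 = 5
pos_z_6 = 3.5
width_6 = 2.5
height_6 = 3.5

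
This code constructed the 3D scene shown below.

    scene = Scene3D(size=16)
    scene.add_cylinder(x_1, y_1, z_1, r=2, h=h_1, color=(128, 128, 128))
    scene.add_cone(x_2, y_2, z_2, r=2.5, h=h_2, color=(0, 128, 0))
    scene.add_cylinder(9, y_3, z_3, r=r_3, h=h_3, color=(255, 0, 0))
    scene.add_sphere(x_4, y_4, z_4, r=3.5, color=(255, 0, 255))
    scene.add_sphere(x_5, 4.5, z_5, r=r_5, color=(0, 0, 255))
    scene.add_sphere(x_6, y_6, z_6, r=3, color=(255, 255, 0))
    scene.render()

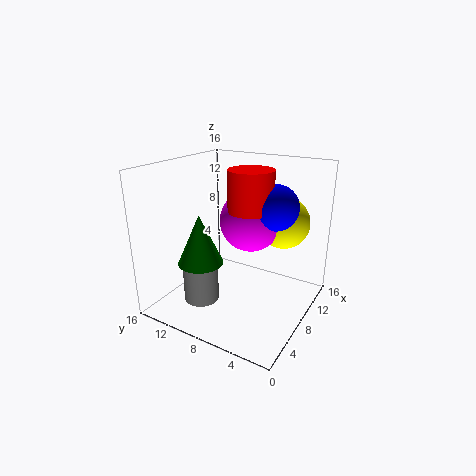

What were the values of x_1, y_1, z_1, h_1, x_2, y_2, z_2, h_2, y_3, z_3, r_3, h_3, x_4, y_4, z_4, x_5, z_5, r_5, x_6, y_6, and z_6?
x_1 = 5.5
y_1 = 11.5
z_1 = 0.5
h_1 = 5
x_2 = 5
y_2 = 11
z_2 = 5.5
h_2 = 5.5
y_3 = 7
z_3 = 11
r_3 = 2.5
h_3 = 4.5
x_4 = 10
y_4 = 7.5
z_4 = 9.5
x_5 = 10
z_5 = 11.5
r_5 = 2.5
x_6 = 12.5
y_6 = 4.5
z_6 = 9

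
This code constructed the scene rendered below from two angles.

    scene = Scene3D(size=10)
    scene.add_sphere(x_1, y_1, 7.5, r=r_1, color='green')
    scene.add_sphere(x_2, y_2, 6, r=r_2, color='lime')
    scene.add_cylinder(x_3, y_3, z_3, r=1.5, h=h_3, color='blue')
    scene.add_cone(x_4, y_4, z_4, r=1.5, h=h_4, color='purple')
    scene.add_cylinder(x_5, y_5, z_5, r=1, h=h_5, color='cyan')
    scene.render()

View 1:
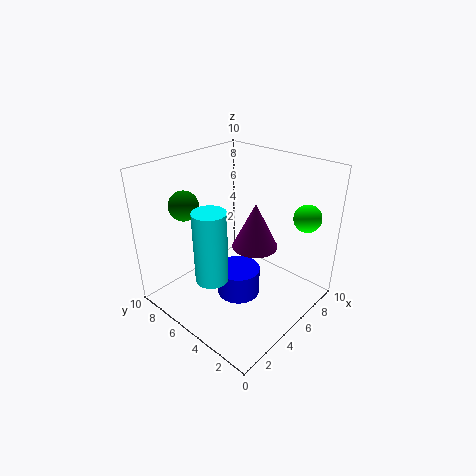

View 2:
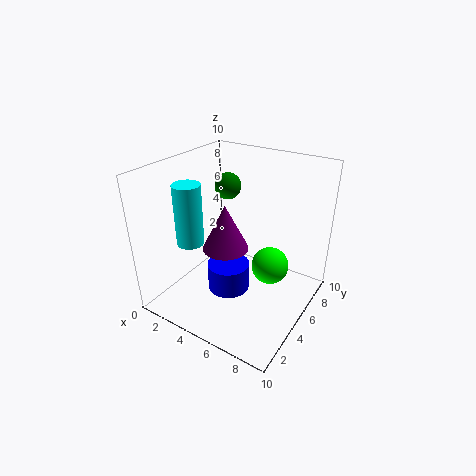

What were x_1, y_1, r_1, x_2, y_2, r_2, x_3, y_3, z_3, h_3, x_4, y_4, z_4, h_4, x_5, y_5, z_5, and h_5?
x_1 = 2.5
y_1 = 7.5
r_1 = 1
x_2 = 9
y_2 = 2
r_2 = 1
x_3 = 4.5
y_3 = 4.5
z_3 = 1
h_3 = 2
x_4 = 5
y_4 = 3.5
z_4 = 5
h_4 = 3
x_5 = 1.5
y_5 = 4
z_5 = 4
h_5 = 4.5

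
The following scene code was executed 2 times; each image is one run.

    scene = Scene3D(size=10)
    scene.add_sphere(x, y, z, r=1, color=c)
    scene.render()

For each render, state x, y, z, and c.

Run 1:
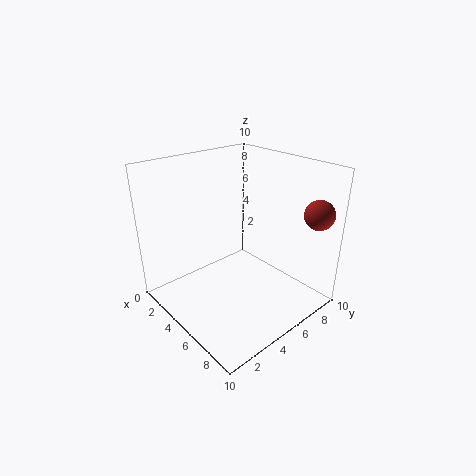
x = 9
y = 8.5
z = 7
c = 'brown'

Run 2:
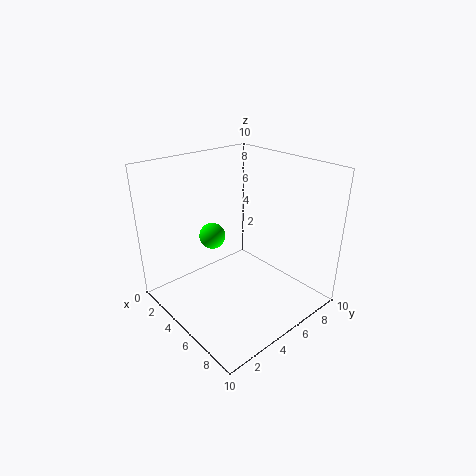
x = 2
y = 5
z = 4
c = 'lime'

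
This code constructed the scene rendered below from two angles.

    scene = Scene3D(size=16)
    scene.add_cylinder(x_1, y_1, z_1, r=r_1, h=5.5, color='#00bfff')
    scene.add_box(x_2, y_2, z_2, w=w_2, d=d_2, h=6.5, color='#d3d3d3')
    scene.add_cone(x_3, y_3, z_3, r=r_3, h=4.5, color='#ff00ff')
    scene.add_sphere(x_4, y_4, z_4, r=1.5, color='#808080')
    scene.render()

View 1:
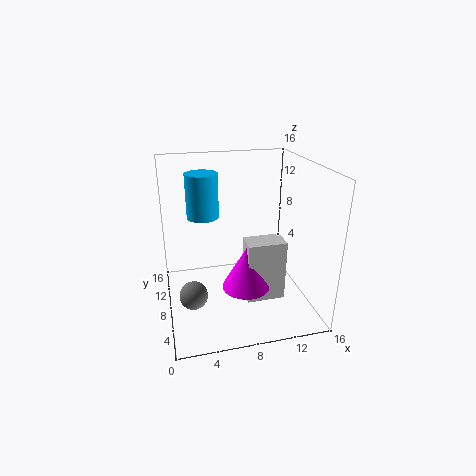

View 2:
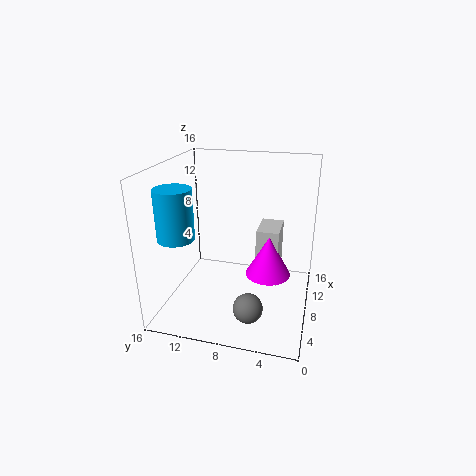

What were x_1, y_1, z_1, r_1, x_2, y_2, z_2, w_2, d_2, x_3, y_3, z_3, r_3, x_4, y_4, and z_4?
x_1 = 5, y_1 = 14, z_1 = 8.5, r_1 = 2, x_2 = 8, y_2 = 3.5, z_2 = 2.5, w_2 = 4, d_2 = 2.5, x_3 = 8, y_3 = 4.5, z_3 = 4, r_3 = 2.5, x_4 = 2.5, y_4 = 5.5, z_4 = 3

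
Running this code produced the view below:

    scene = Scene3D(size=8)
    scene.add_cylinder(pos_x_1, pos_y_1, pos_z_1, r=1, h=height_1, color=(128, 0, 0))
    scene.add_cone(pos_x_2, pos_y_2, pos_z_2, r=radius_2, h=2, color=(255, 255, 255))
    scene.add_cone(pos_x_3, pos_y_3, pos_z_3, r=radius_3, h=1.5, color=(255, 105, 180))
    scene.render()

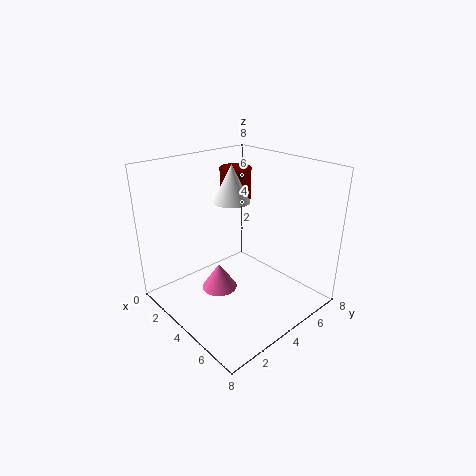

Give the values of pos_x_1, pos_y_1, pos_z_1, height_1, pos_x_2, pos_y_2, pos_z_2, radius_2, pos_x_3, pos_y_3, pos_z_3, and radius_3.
pos_x_1 = 1, pos_y_1 = 6.5, pos_z_1 = 5, height_1 = 2, pos_x_2 = 3.5, pos_y_2 = 4, pos_z_2 = 6, radius_2 = 1, pos_x_3 = 3.5, pos_y_3 = 3, pos_z_3 = 1, radius_3 = 1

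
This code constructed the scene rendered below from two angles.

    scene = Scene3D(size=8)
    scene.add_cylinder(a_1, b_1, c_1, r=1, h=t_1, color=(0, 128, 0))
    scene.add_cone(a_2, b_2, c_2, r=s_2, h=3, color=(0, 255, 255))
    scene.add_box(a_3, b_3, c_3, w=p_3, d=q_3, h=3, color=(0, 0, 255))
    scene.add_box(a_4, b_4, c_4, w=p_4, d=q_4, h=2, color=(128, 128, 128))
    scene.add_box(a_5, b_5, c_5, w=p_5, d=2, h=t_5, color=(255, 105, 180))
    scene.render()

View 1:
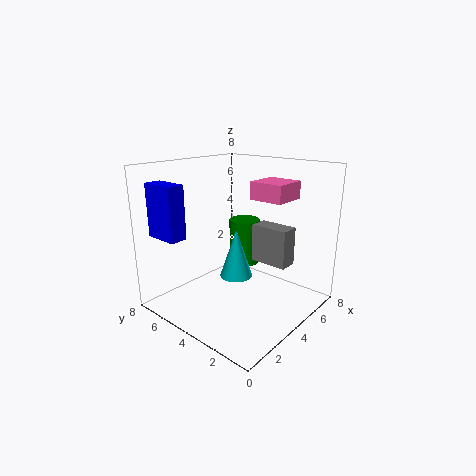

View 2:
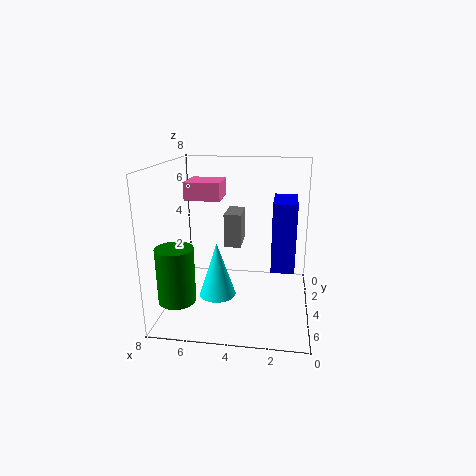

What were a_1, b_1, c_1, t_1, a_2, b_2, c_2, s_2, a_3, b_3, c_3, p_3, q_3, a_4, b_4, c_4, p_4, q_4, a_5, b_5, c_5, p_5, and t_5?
a_1 = 7; b_1 = 6; c_1 = 1; t_1 = 3; a_2 = 5; b_2 = 5; c_2 = 1; s_2 = 1; a_3 = 1; b_3 = 6; c_3 = 4; p_3 = 1; q_3 = 2; a_4 = 4; b_4 = 1; c_4 = 3; p_4 = 1; q_4 = 2; a_5 = 5; b_5 = 2; c_5 = 6; p_5 = 2; t_5 = 1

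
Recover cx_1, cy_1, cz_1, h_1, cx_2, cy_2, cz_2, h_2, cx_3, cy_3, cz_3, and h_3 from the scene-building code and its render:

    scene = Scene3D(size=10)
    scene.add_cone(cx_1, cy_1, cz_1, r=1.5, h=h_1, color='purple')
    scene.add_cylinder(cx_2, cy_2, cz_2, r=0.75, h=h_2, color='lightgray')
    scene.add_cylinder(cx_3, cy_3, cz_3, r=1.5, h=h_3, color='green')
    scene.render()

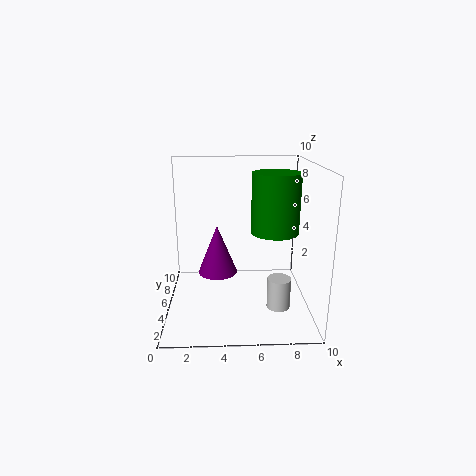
cx_1 = 3.5, cy_1 = 7, cz_1 = 1.5, h_1 = 3.75, cx_2 = 7.5, cy_2 = 2.25, cz_2 = 1.25, h_2 = 2, cx_3 = 7.25, cy_3 = 3.25, cz_3 = 6, h_3 = 3.75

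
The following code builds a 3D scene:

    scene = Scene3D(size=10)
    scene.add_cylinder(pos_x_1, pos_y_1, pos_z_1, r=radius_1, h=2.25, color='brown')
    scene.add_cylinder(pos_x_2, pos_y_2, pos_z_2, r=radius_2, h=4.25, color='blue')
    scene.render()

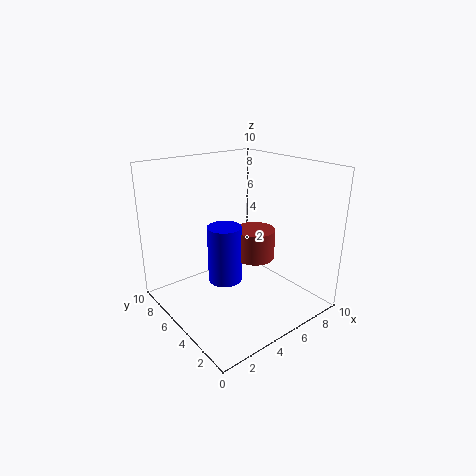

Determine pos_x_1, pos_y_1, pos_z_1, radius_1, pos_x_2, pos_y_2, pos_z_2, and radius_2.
pos_x_1 = 7
pos_y_1 = 5.5
pos_z_1 = 2.75
radius_1 = 1.5
pos_x_2 = 4.75
pos_y_2 = 6.25
pos_z_2 = 1.25
radius_2 = 1.25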